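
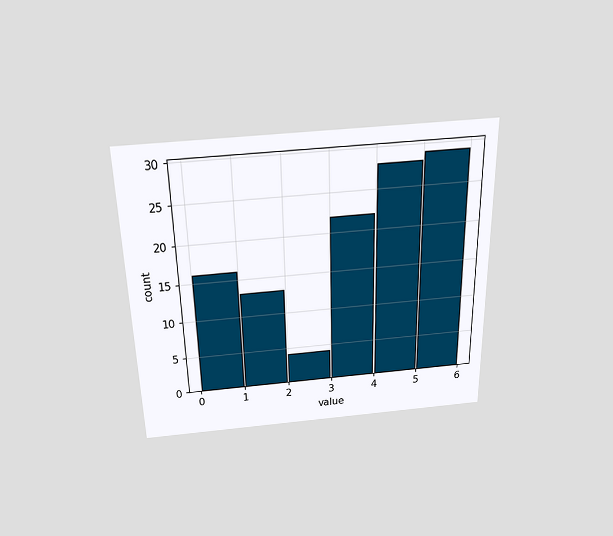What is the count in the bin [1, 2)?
The chart is viewed slightly from above. The [1, 2) bin has height 13.

13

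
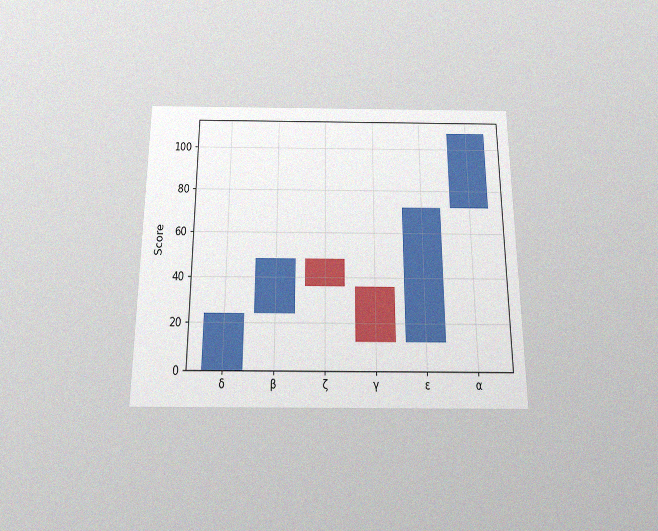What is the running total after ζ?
36

The chart is viewed slightly from below, with some photo noise. After ζ the running total reaches 36.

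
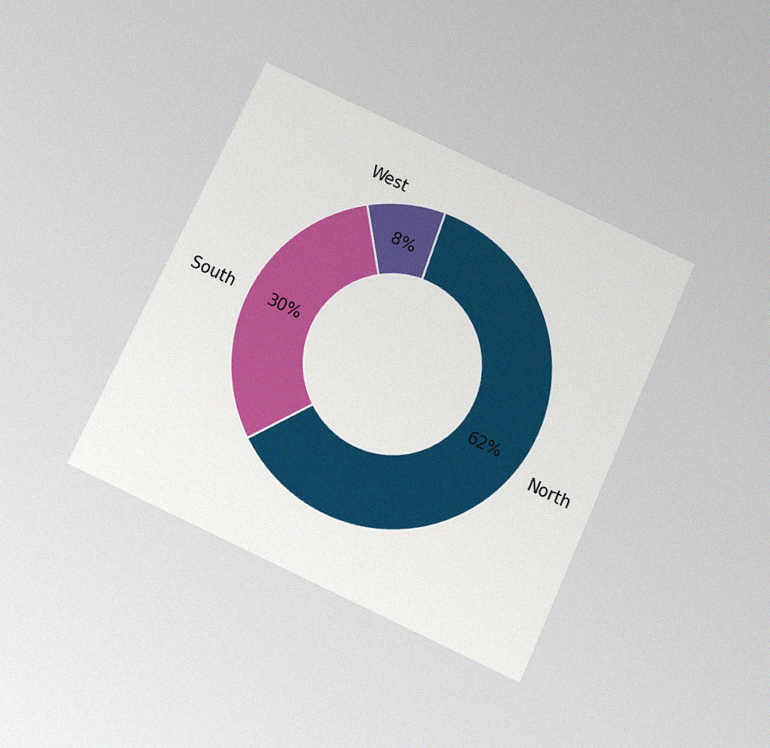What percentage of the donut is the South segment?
The chart is tilted about 25° clockwise and viewed slightly from below, with some photo noise. The South segment takes up 30% of the ring.

30%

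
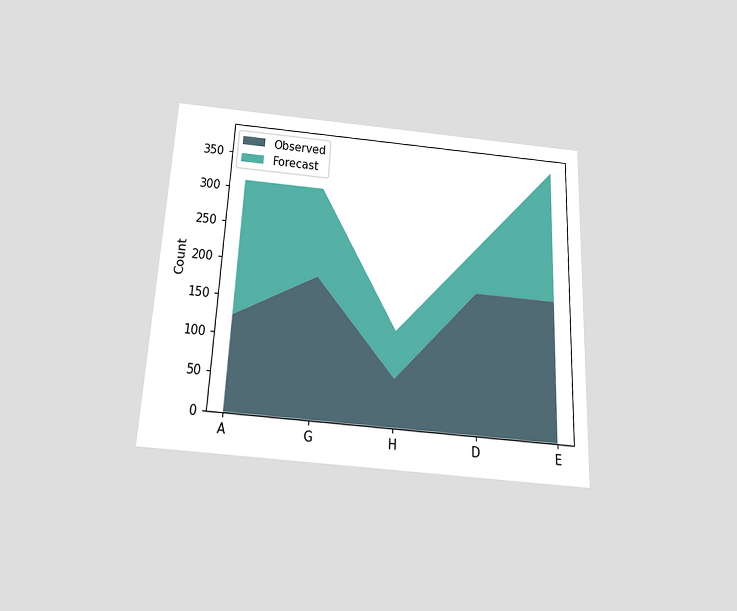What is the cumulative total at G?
310

The chart is tilted about 3° clockwise and viewed slightly from below. The stacked total at G reaches 310.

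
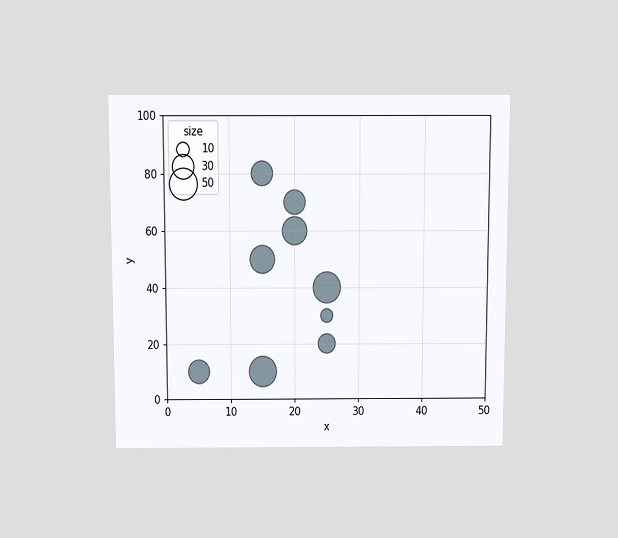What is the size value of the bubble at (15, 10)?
50

The chart is viewed slightly from above. Matching the bubble at (15, 10) against the size legend gives 50.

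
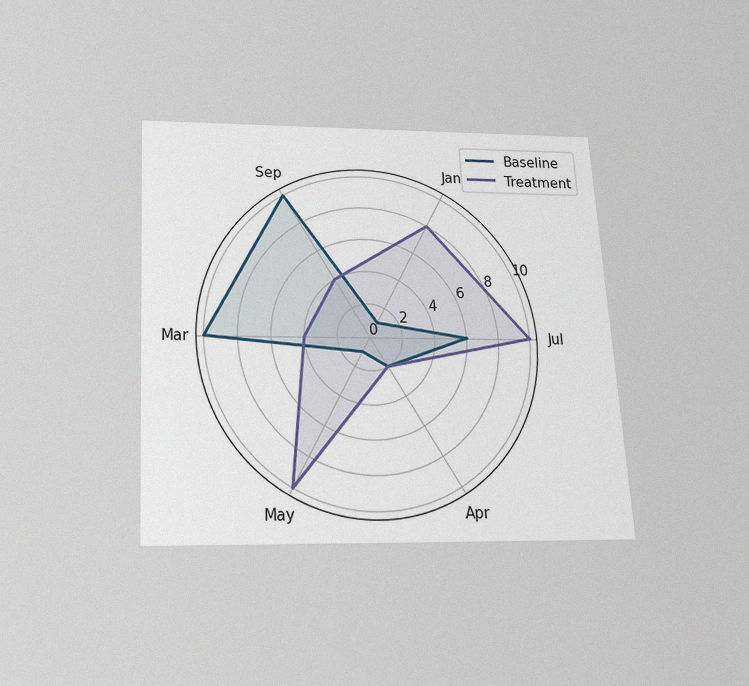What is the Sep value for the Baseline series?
The chart is tilted about 3° counter-clockwise and viewed slightly from below, with some photo noise. On the Sep axis, Baseline reaches 10.

10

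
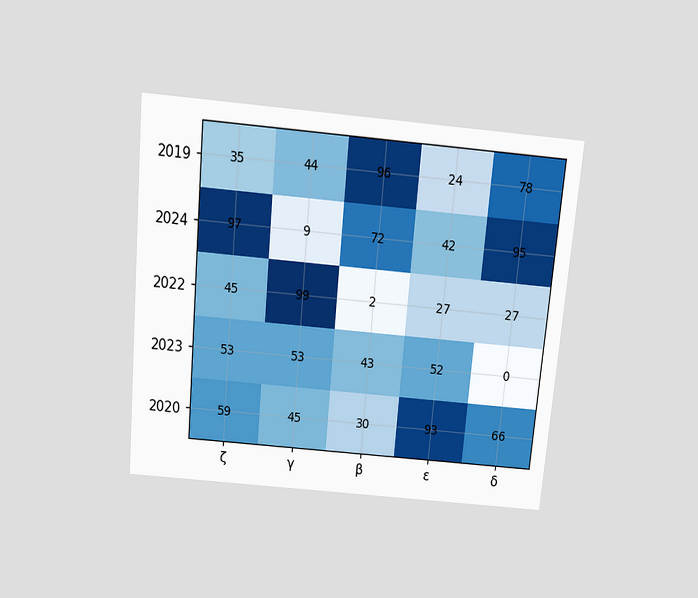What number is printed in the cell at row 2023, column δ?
0

The chart is tilted about 5° clockwise and viewed slightly from above. The (2023, δ) cell reads 0.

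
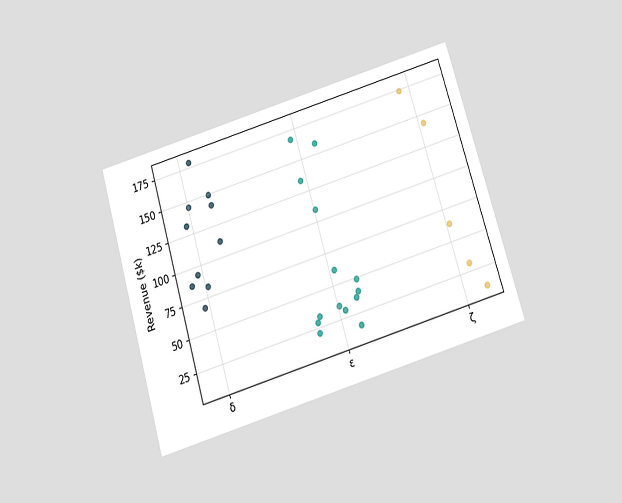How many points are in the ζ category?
The chart is tilted about 17° counter-clockwise and viewed slightly from below. Counting the markers in the ζ column gives 5.

5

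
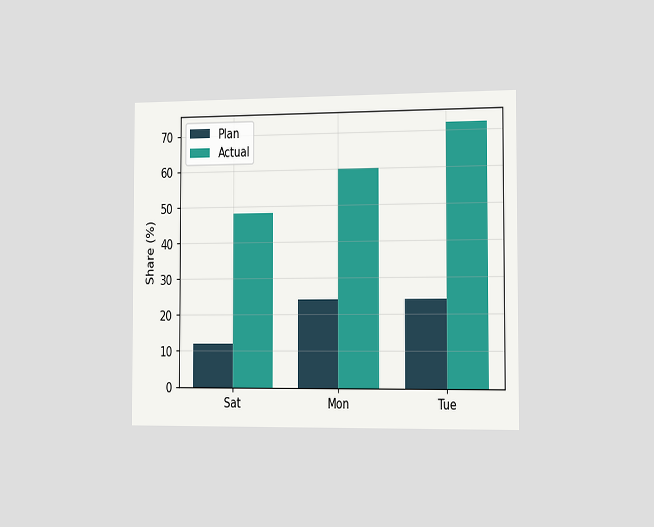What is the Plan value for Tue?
The chart is viewed slightly from the right. The Plan bar at Tue reaches 24% on the y-axis.

24%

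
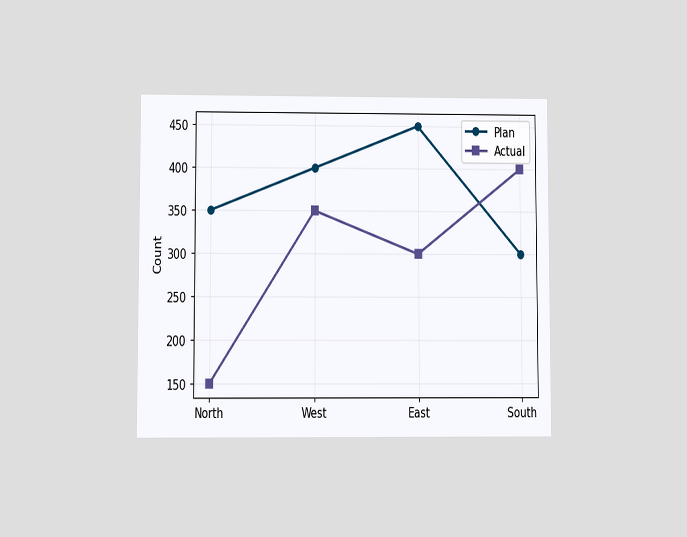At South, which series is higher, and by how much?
The chart is viewed at a slight angle. At South, Actual sits above the other line by 100.

Actual, by 100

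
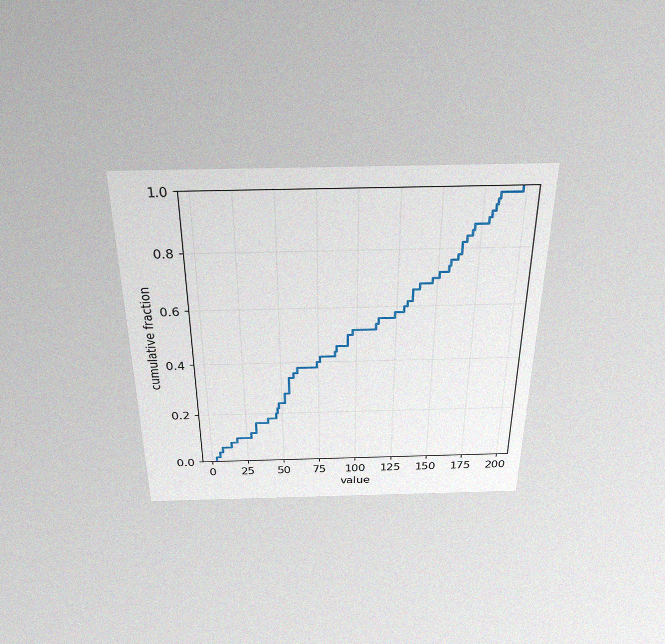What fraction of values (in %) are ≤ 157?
The chart is viewed slightly from above, with some photo noise. At x=157 the ECDF step is at 74%.

74%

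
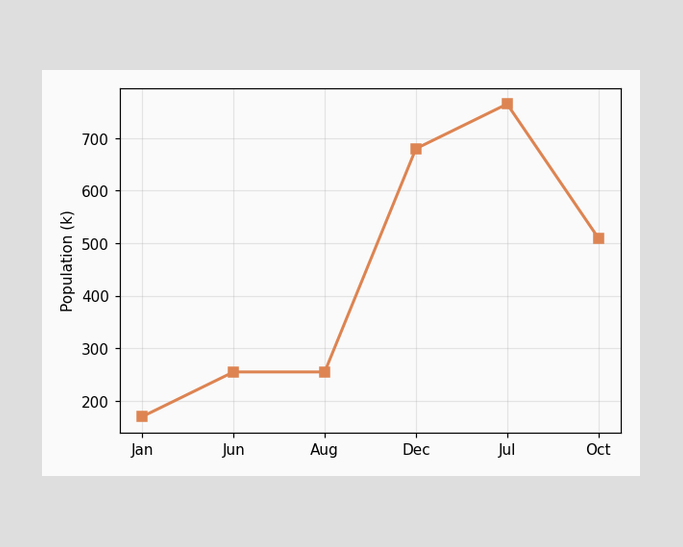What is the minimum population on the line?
The lowest point is at Jan, and reading across to the y-axis gives 170k.

170k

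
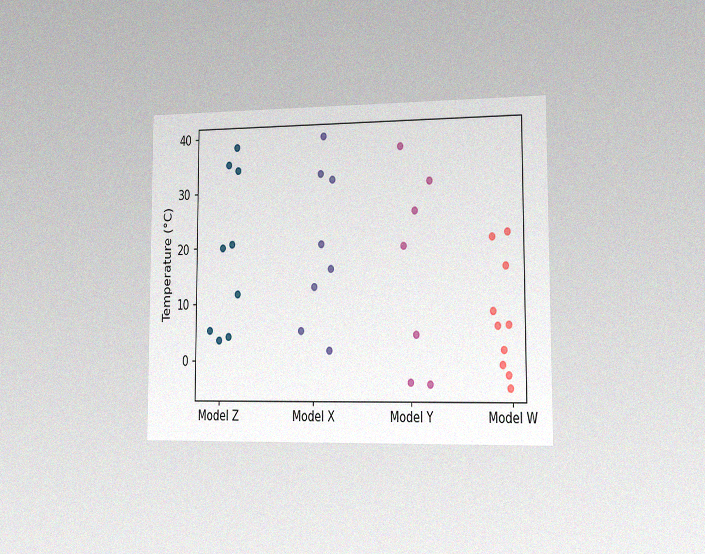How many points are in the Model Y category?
7

The chart is viewed slightly from the right, with some photo noise. Counting the markers in the Model Y column gives 7.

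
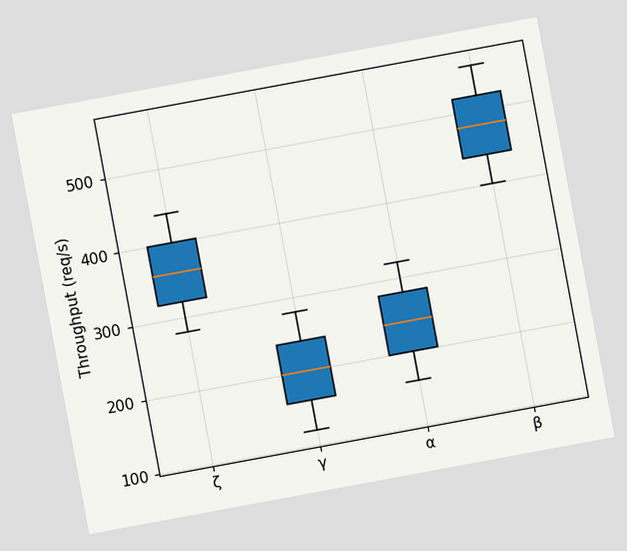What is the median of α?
240req/s

The chart is tilted about 10° counter-clockwise. The median line in the α box sits at 240req/s.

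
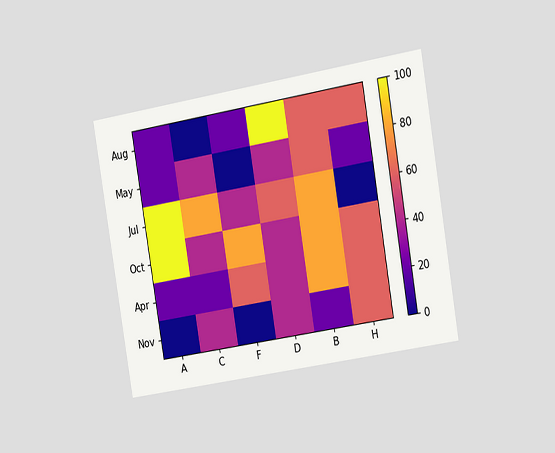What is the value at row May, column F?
The chart is tilted about 10° counter-clockwise and viewed slightly from the right. Matching cell (May, F) against the colorbar gives 0.

0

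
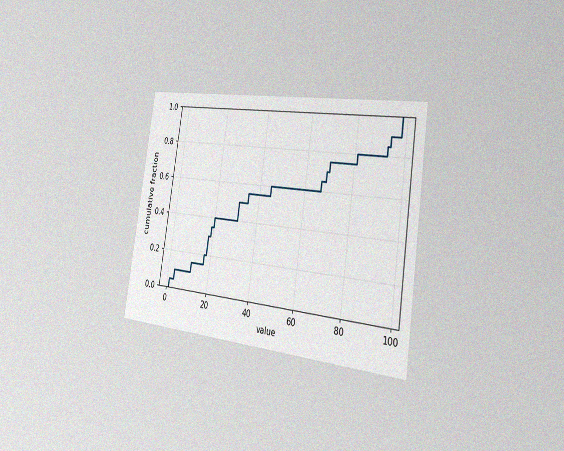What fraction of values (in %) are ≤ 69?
The chart is tilted about 8° clockwise and viewed slightly from the right, with some photo noise. At x=69 the ECDF step is at 70%.

70%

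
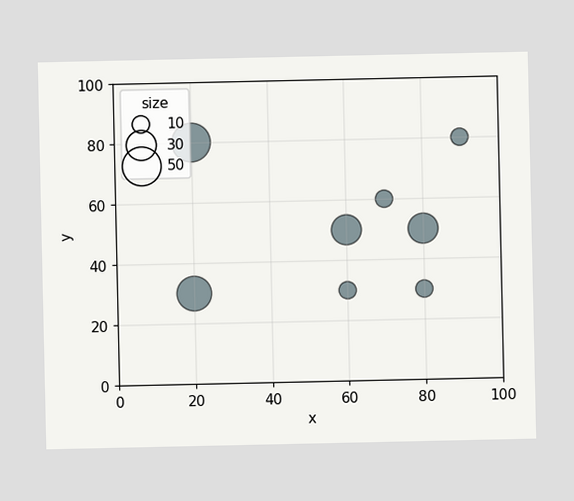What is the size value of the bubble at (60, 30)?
Matching the bubble at (60, 30) against the size legend gives 10.

10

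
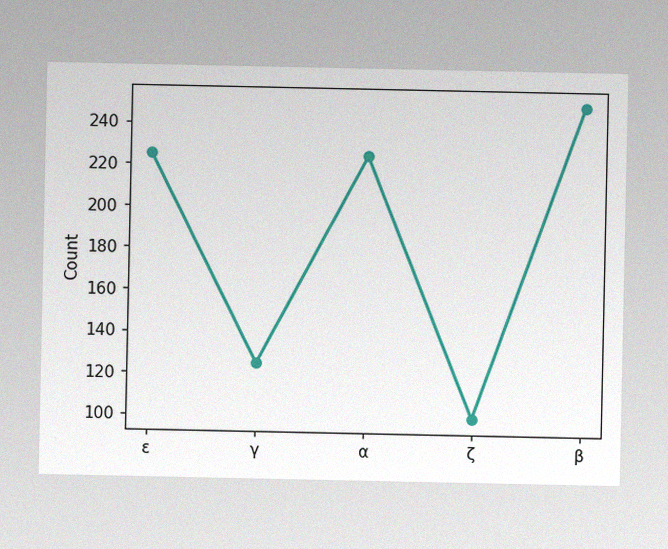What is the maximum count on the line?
250

The image has some photo noise and uneven lighting. The highest point is at β, and reading across to the y-axis gives 250.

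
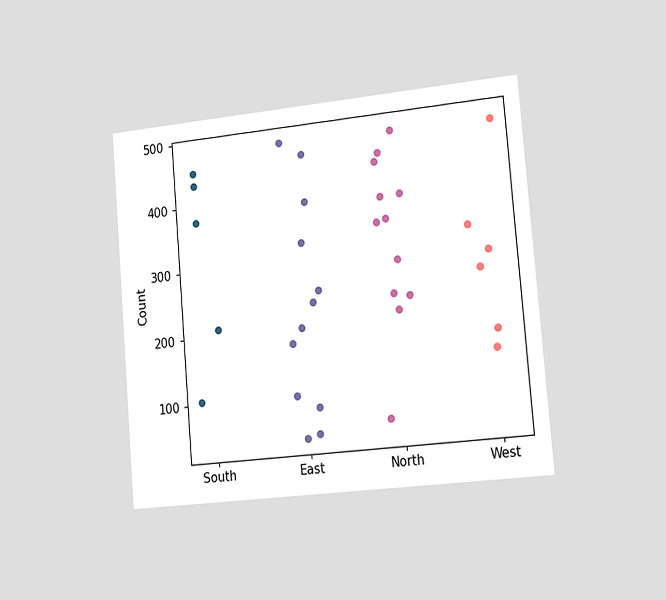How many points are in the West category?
The chart is tilted about 5° counter-clockwise and viewed slightly from the right. Counting the markers in the West column gives 6.

6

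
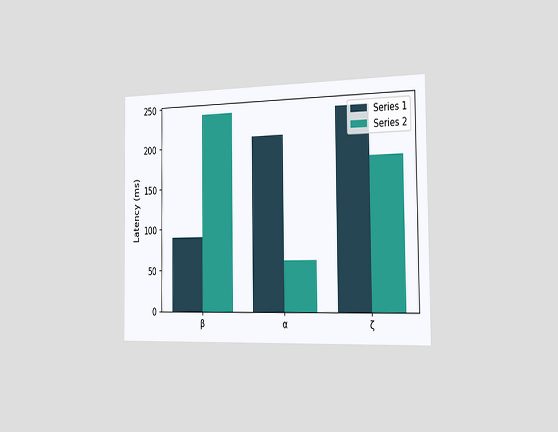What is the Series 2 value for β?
240ms

The chart is viewed slightly from the right. The Series 2 bar at β reaches 240ms on the y-axis.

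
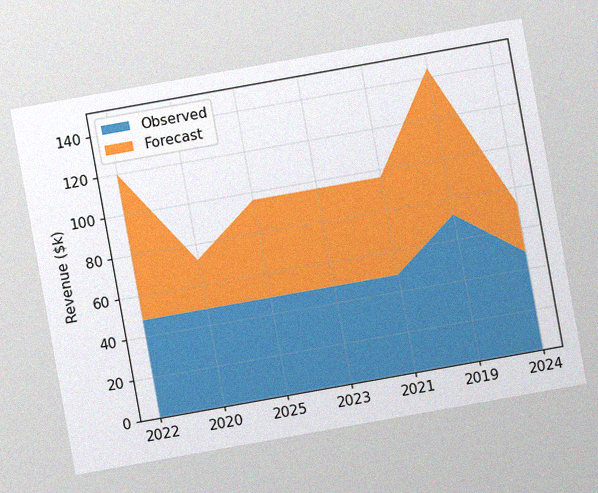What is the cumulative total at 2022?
The chart is tilted about 10° counter-clockwise, with some photo noise. The stacked total at 2022 reaches $120k.

$120k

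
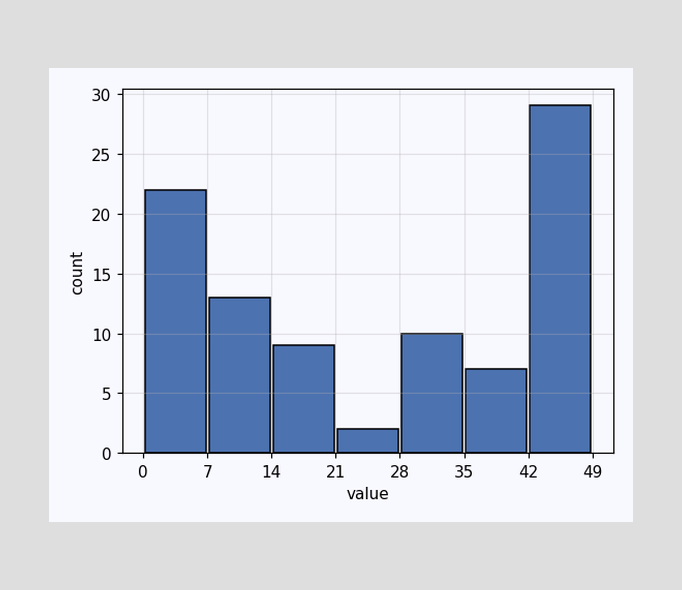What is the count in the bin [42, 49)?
The [42, 49) bin has height 29.

29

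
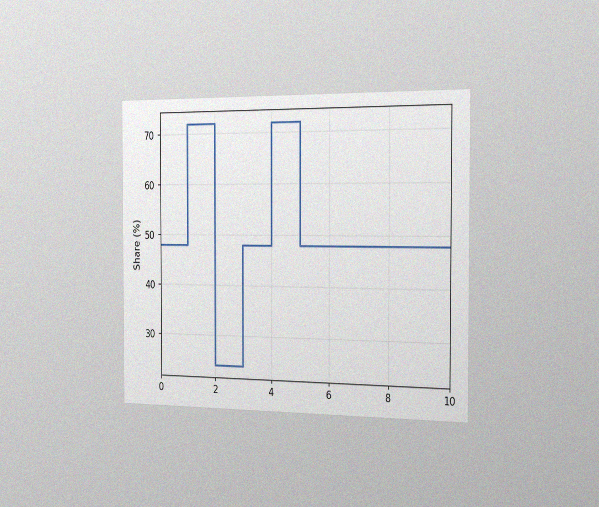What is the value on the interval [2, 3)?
The chart is viewed slightly from the right, with some photo noise. On [2, 3) the step sits at 24%.

24%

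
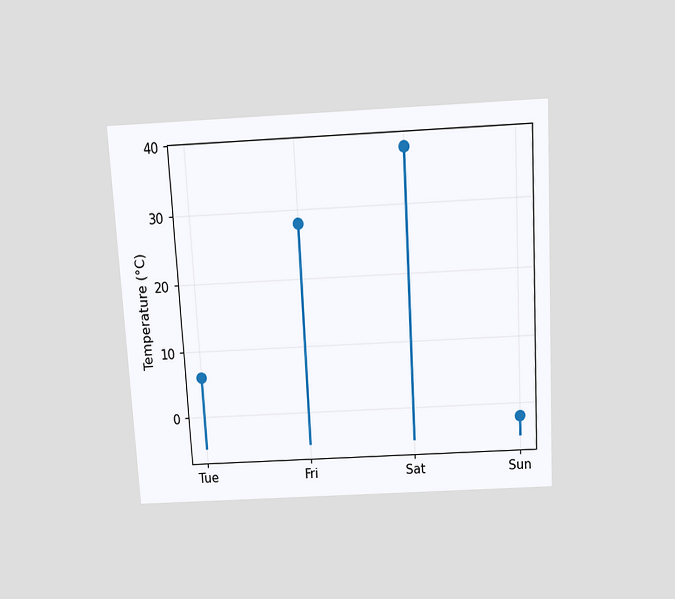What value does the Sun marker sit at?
The chart is tilted about 3° counter-clockwise and viewed slightly from above. The Sun marker sits at -2°C.

-2°C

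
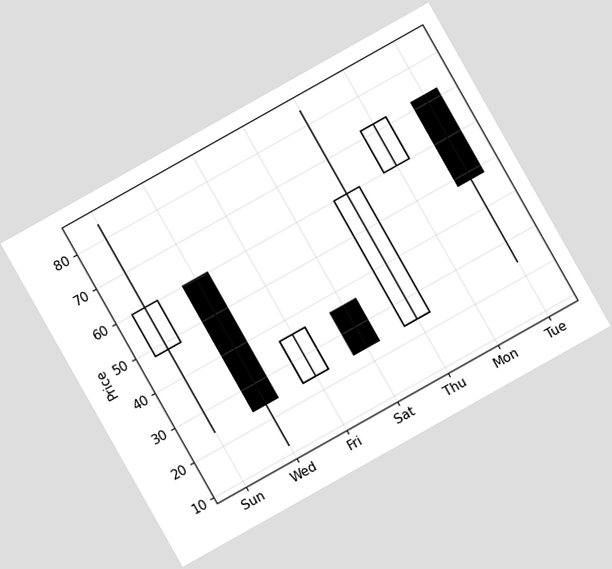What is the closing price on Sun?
The chart is tilted about 29° counter-clockwise. The Sun candle closes at 60.

60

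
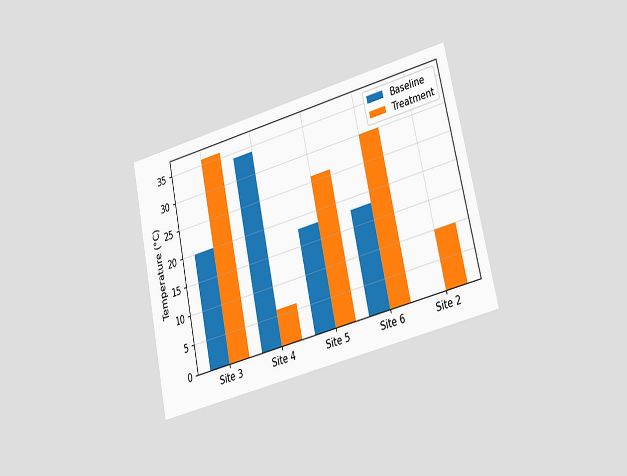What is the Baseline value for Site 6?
The chart is tilted about 12° counter-clockwise and viewed slightly from the right. The Baseline bar at Site 6 reaches 18°C on the y-axis.

18°C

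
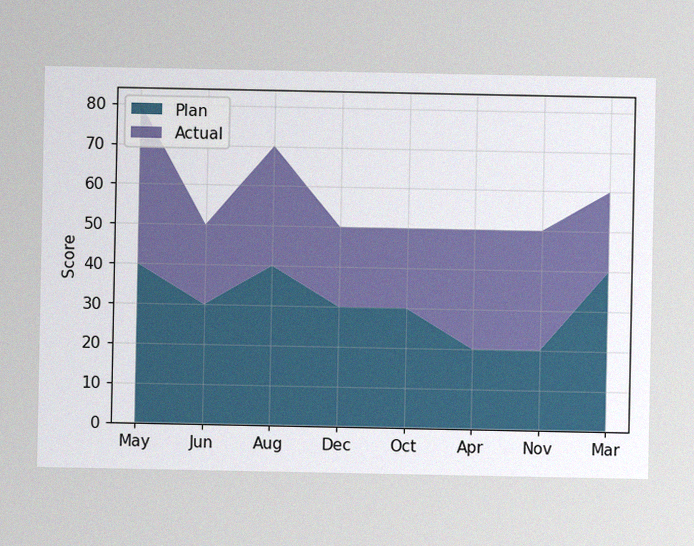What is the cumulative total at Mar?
The image has some photo noise and uneven lighting. The stacked total at Mar reaches 60.

60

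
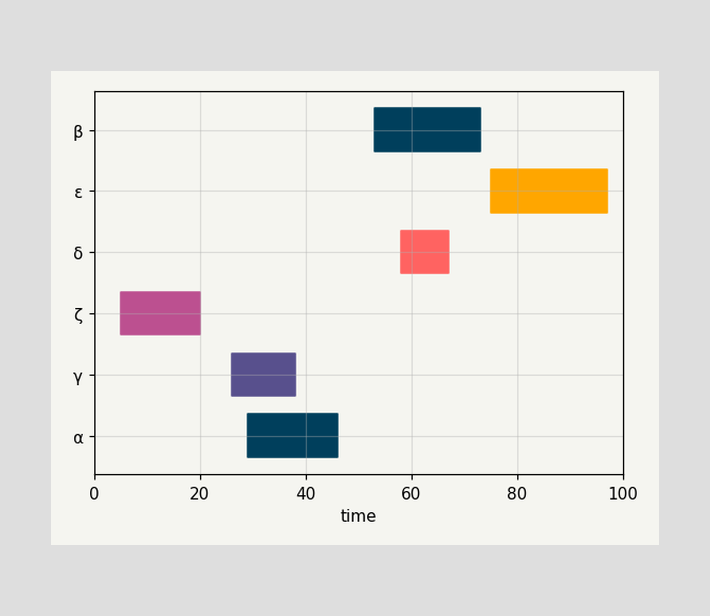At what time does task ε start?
75

The ε bar begins at t=75.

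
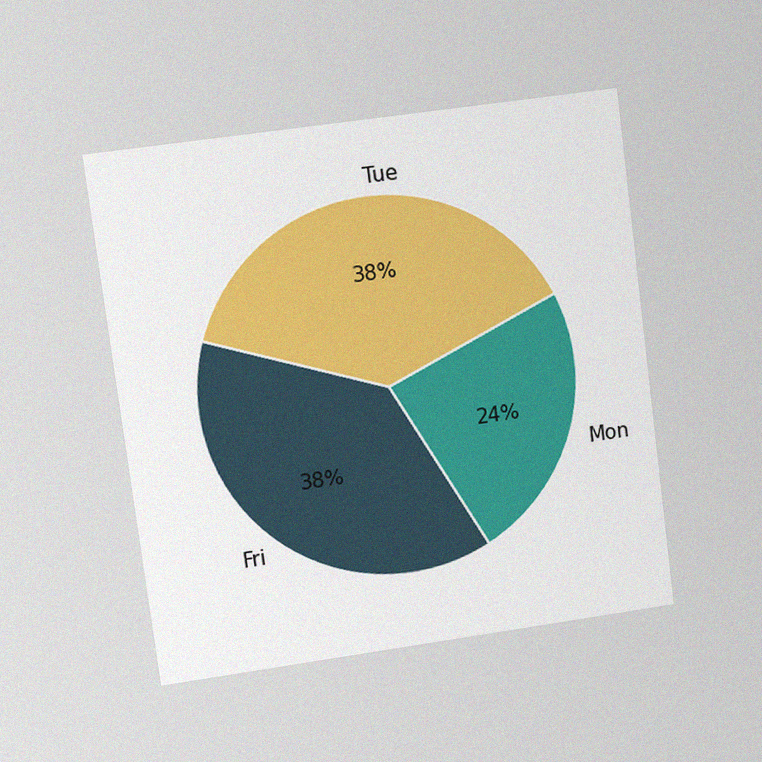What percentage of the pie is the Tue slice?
The chart is tilted about 7° counter-clockwise and viewed at a slight angle, with some photo noise. The Tue slice takes up 38% of the pie.

38%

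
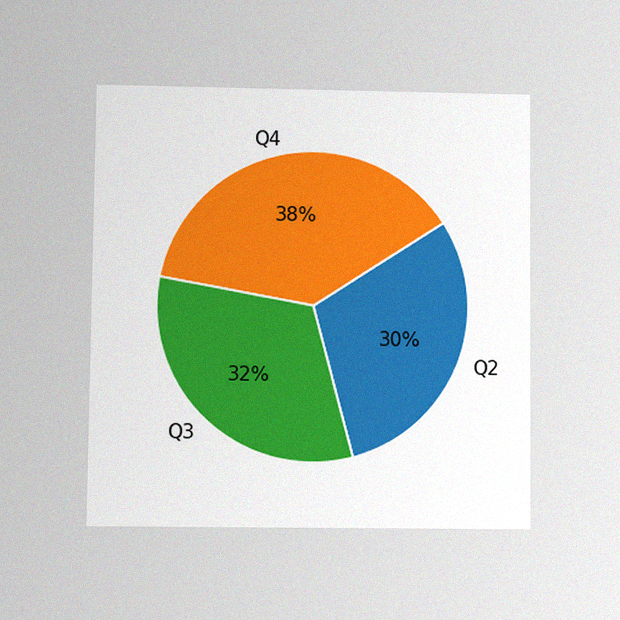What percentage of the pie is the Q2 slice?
30%

The chart is viewed at a slight angle, with some photo noise. The Q2 slice takes up 30% of the pie.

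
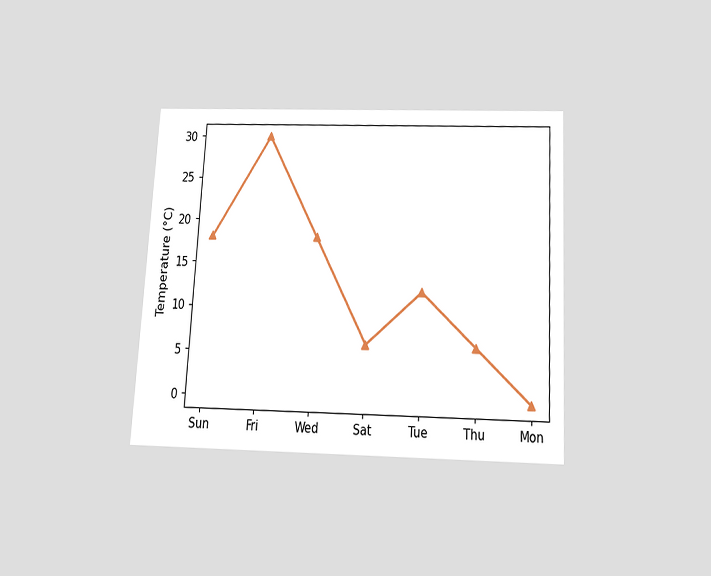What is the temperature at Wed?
The chart is tilted about 3° clockwise and viewed slightly from below. At Wed, the line is at 18°C.

18°C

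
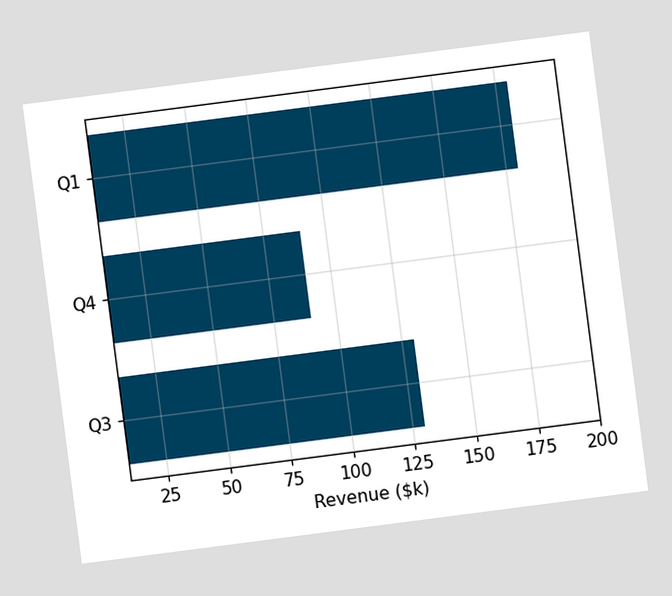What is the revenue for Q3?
The chart is tilted about 7° counter-clockwise. Reading along the chart's x-axis, the Q3 bar reaches $130k.

$130k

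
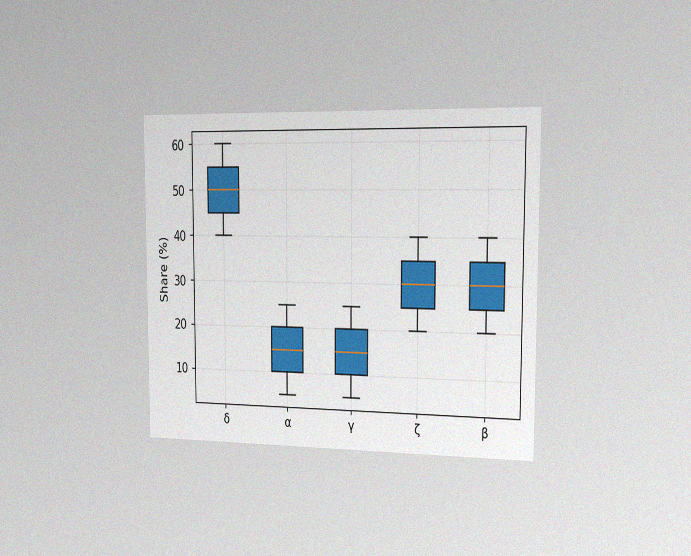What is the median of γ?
15%

The chart is viewed slightly from the right, with some photo noise. The median line in the γ box sits at 15%.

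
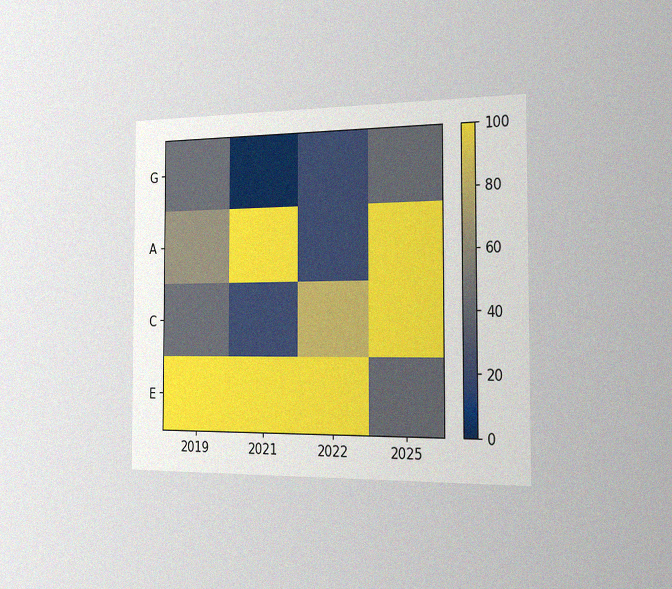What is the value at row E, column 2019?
100

The chart is viewed slightly from the right, with some photo noise. Matching cell (E, 2019) against the colorbar gives 100.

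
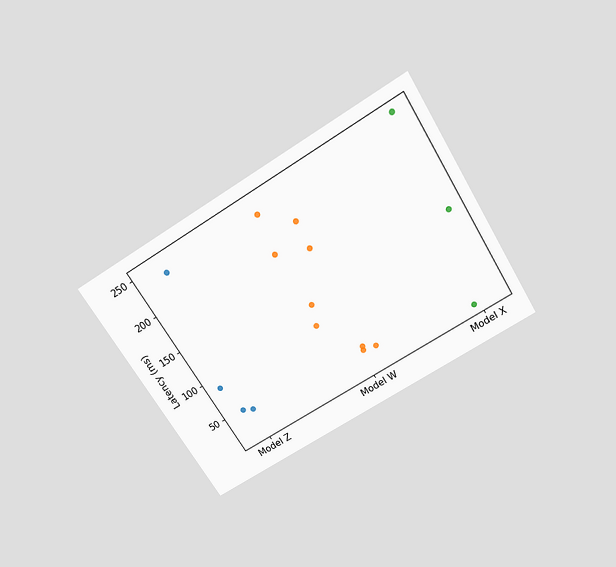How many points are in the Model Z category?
4

The chart is tilted about 32° counter-clockwise and viewed slightly from above. Counting the markers in the Model Z column gives 4.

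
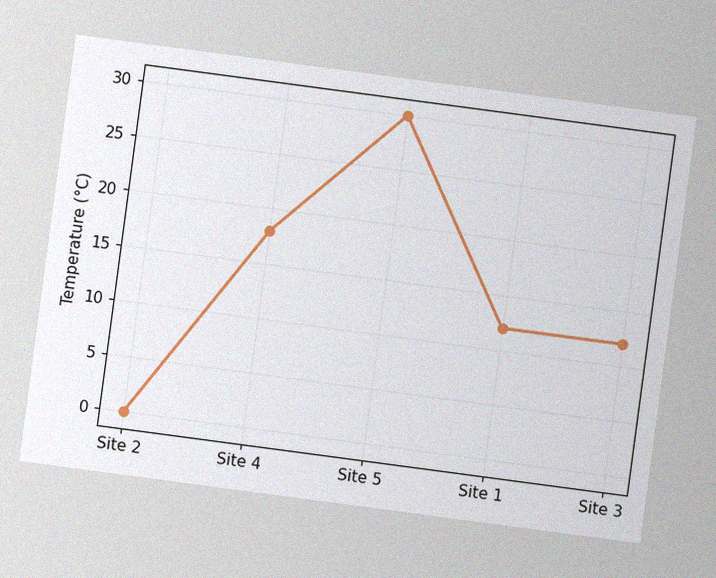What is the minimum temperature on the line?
0°C

The chart is tilted about 8° clockwise, with some photo noise. The lowest point is at Site 2, and reading across to the y-axis gives 0°C.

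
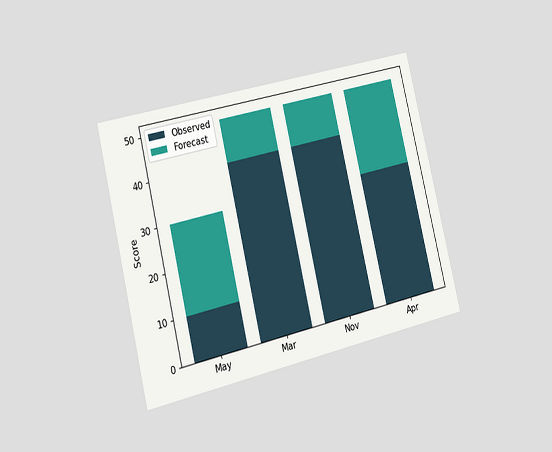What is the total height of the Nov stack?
The chart is tilted about 13° counter-clockwise and viewed slightly from the left. The Nov stack's top reaches 50 on the y-axis.

50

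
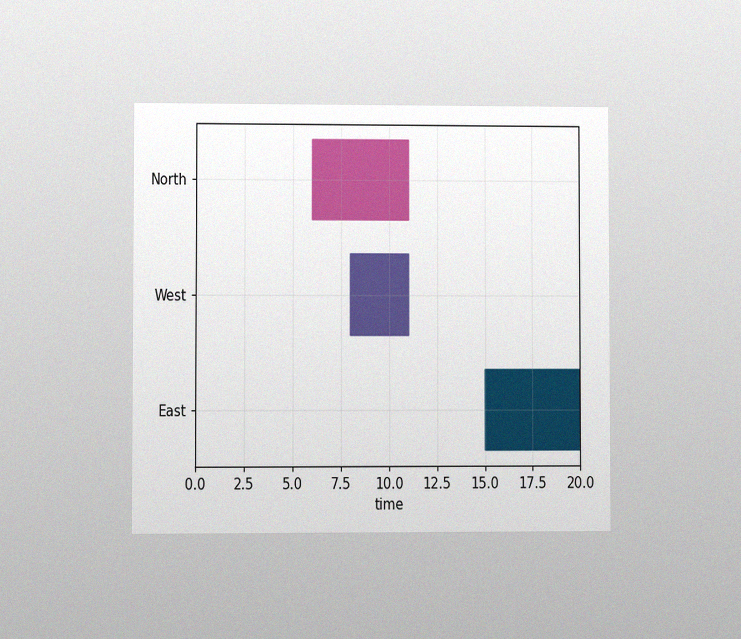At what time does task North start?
6

The chart is viewed at a slight angle, with some photo noise. The North bar begins at t=6.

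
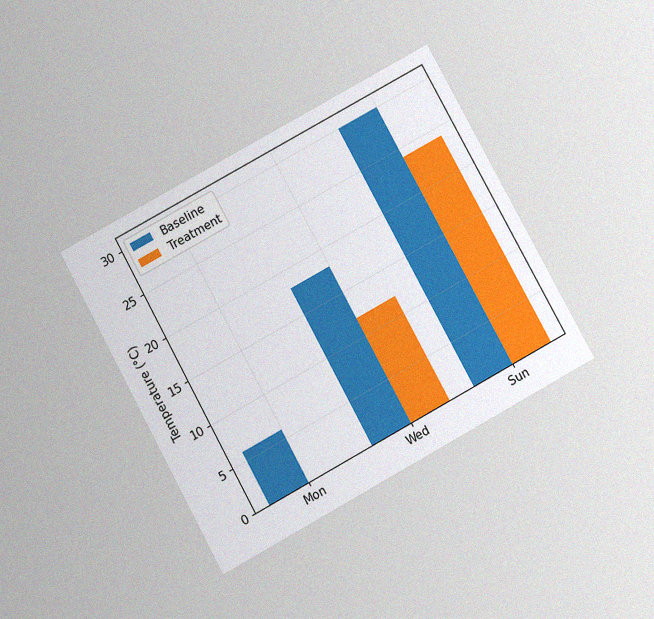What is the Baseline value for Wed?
18°C

The chart is tilted about 29° counter-clockwise and viewed slightly from below, with some photo noise. The Baseline bar at Wed reaches 18°C on the y-axis.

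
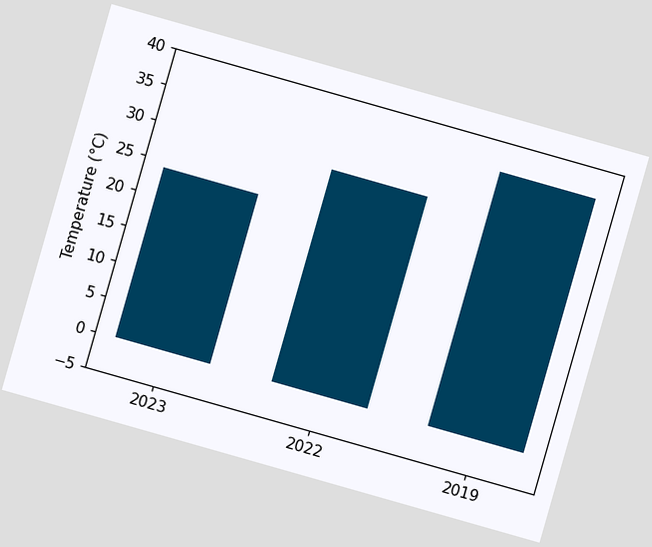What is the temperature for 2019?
The chart is tilted about 16° clockwise. Reading along the chart's y-axis, the 2019 bar reaches 36°C.

36°C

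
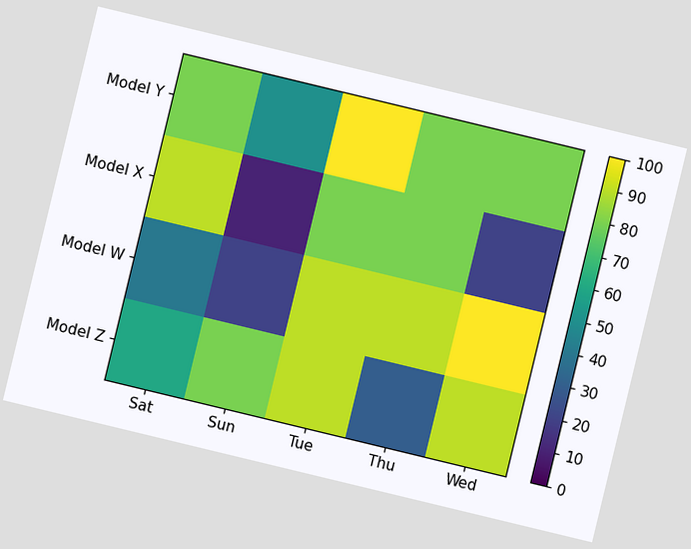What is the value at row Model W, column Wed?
The chart is tilted about 14° clockwise. Matching cell (Model W, Wed) against the colorbar gives 100.

100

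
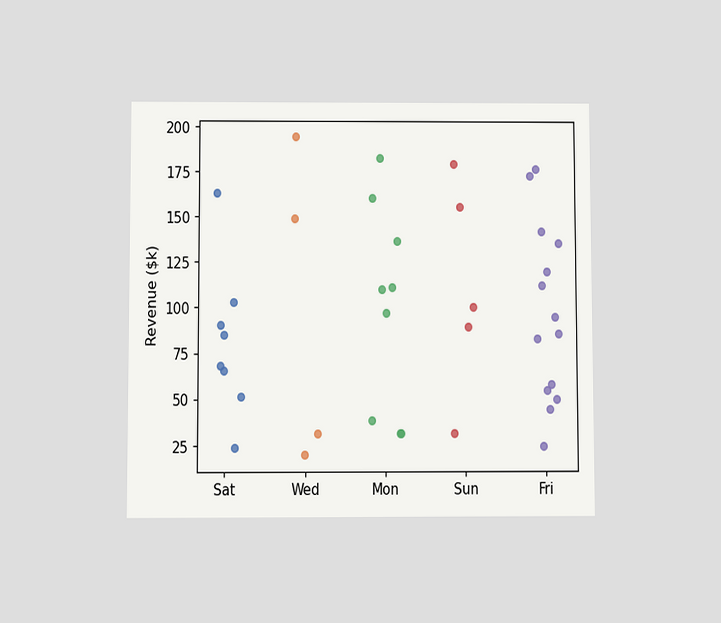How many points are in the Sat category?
8

The chart is viewed at a slight angle. Counting the markers in the Sat column gives 8.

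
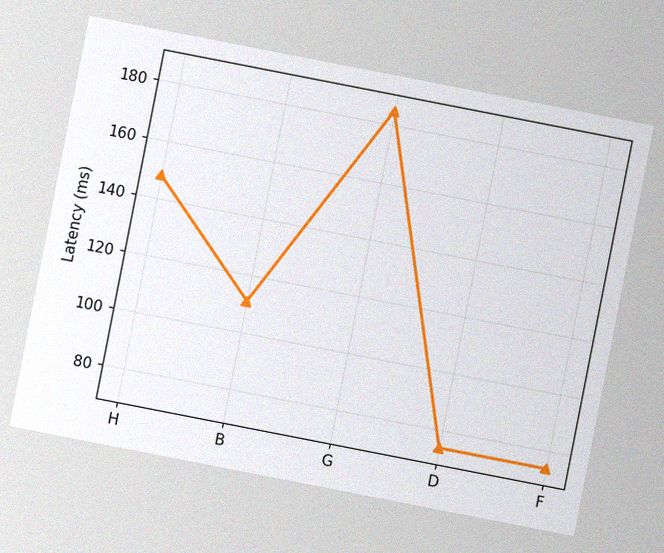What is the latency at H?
148ms

The chart is tilted about 11° clockwise, with some photo noise. At H, the line is at 148ms.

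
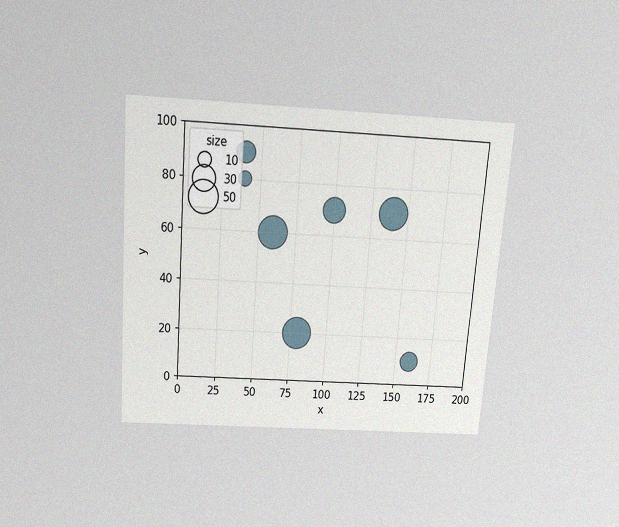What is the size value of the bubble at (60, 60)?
50

The chart is tilted about 4° clockwise and viewed slightly from above, with some photo noise. Matching the bubble at (60, 60) against the size legend gives 50.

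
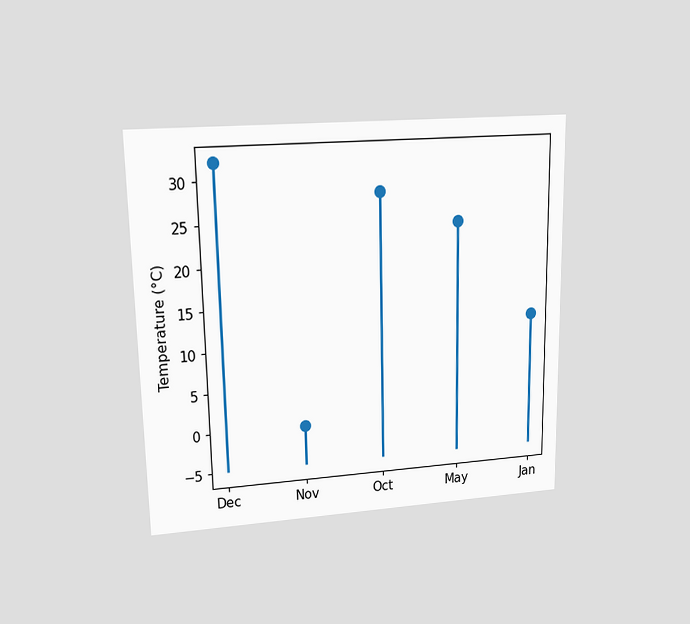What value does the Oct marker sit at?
The chart is viewed at a slight angle. The Oct marker sits at 28°C.

28°C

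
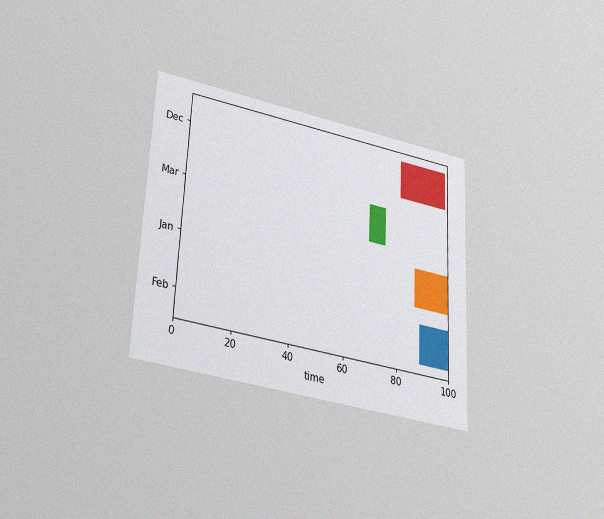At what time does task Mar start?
The chart is tilted about 3° clockwise and viewed slightly from below, with some photo noise. The Mar bar begins at t=69.

69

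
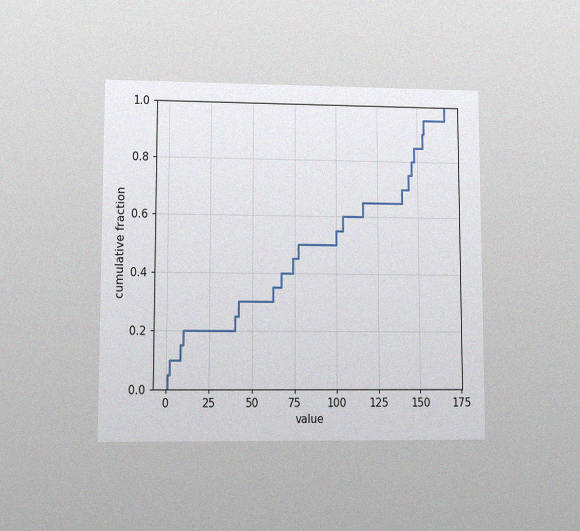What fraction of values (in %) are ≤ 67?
The chart is viewed at a slight angle, with some photo noise. At x=67 the ECDF step is at 40%.

40%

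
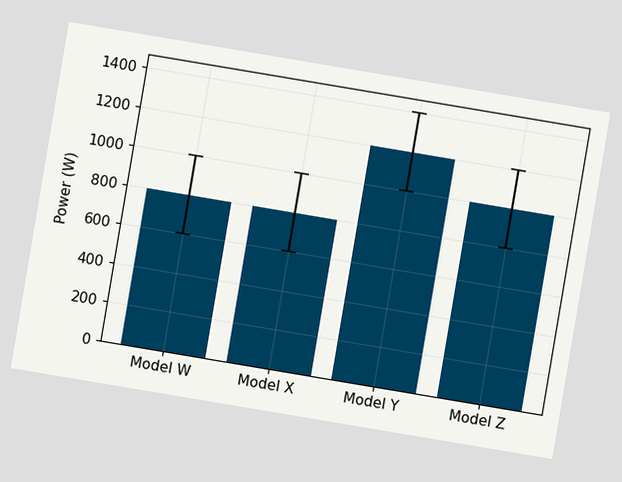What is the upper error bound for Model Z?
The chart is tilted about 10° clockwise. The Model Z bar's upper whisker reaches 1200W.

1200W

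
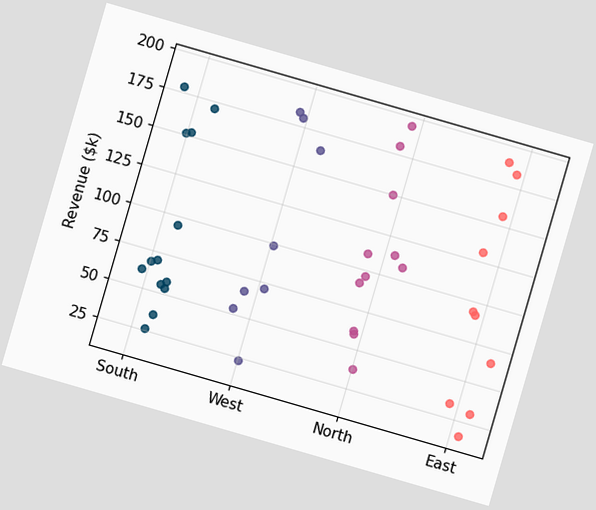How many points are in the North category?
The chart is tilted about 16° clockwise. Counting the markers in the North column gives 11.

11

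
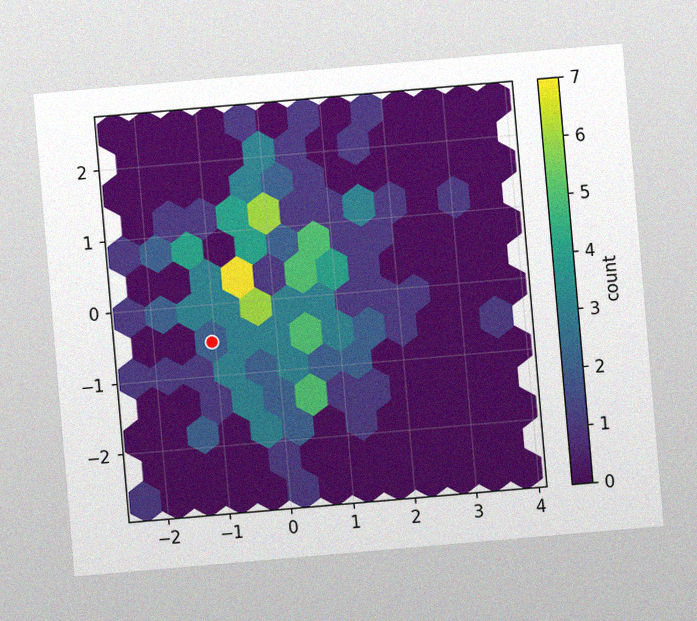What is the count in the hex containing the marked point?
2

The chart is tilted about 5° counter-clockwise, with some photo noise. The marked hex reads 2 on the colorbar.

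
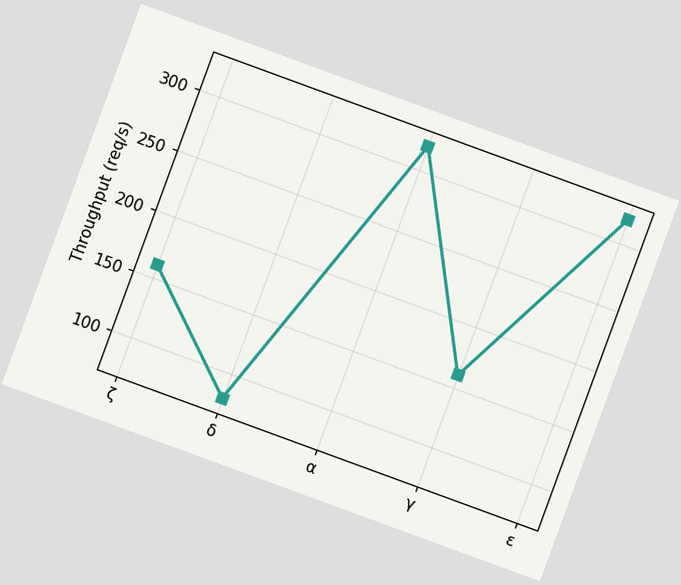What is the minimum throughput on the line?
The chart is tilted about 20° clockwise. The lowest point is at δ, and reading across to the y-axis gives 80req/s.

80req/s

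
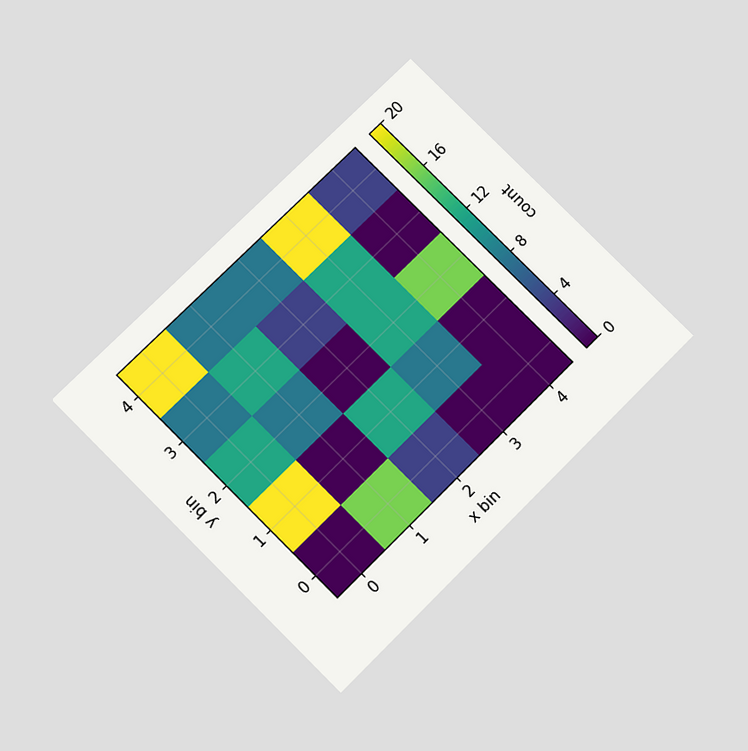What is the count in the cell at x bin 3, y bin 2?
12

The chart is tilted about 45° counter-clockwise and viewed slightly from below. Matching the cell (3, 2) against the colorbar gives 12.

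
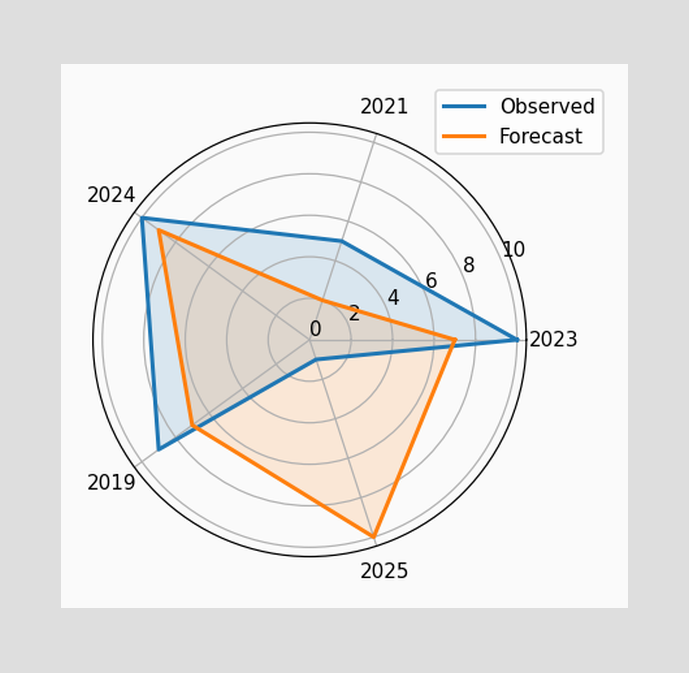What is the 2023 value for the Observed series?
On the 2023 axis, Observed reaches 10.

10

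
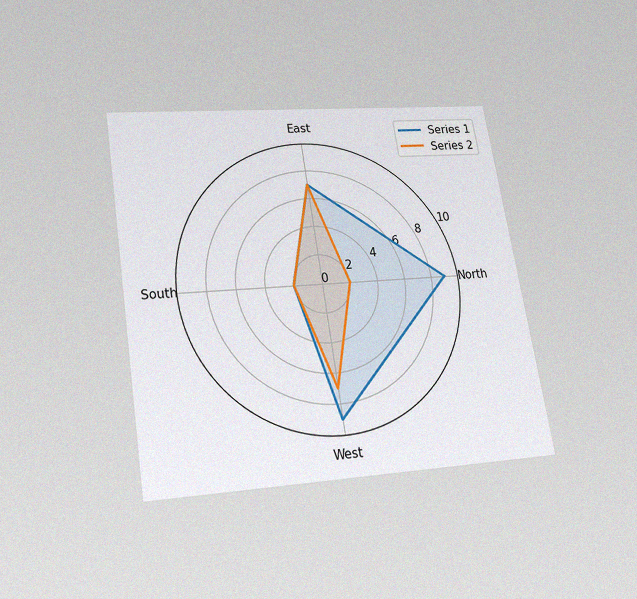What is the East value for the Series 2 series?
7

The chart is tilted about 9° counter-clockwise and viewed slightly from below, with some photo noise. On the East axis, Series 2 reaches 7.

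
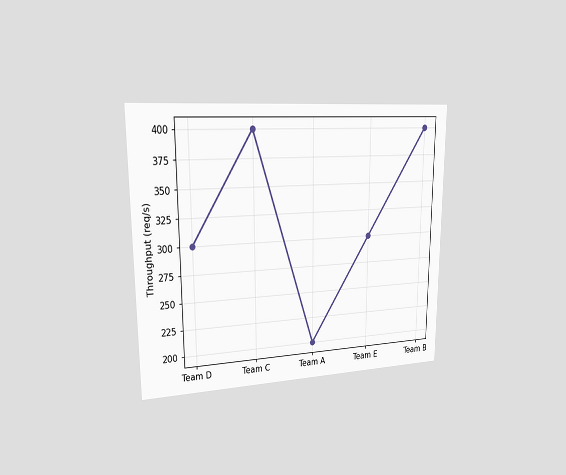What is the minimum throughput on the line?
The chart is viewed slightly from the left. The lowest point is at Team A, and reading across to the y-axis gives 200req/s.

200req/s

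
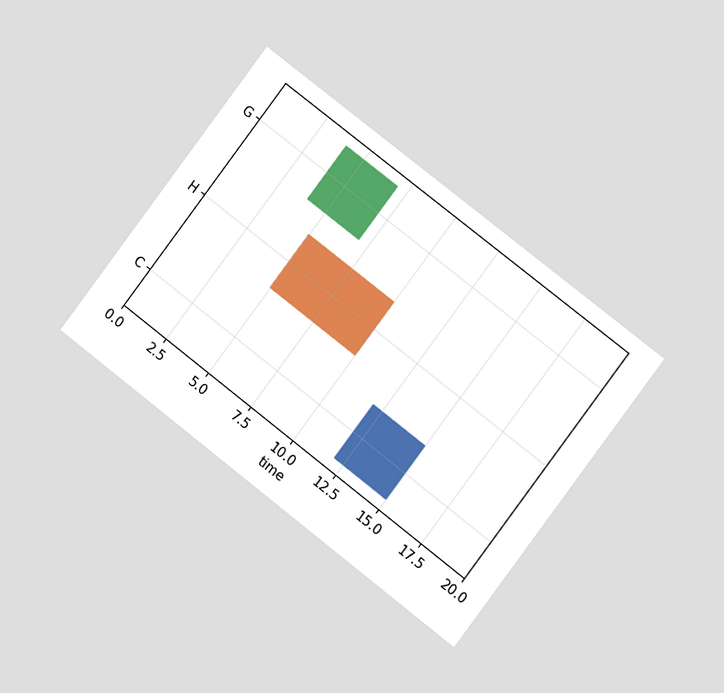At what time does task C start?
12

The chart is tilted about 37° clockwise and viewed at a slight angle. The C bar begins at t=12.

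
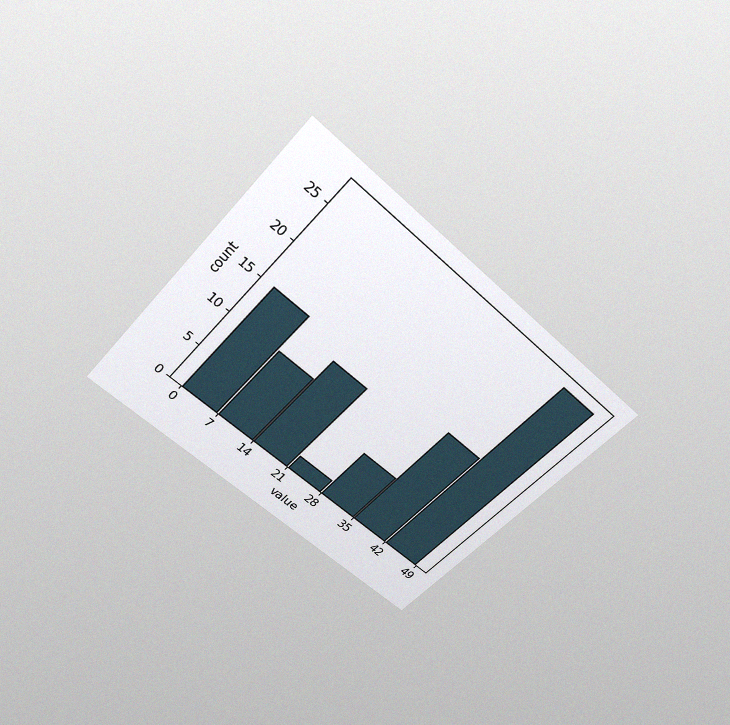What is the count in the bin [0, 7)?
The chart is tilted about 42° clockwise and viewed slightly from above, with some photo noise. The [0, 7) bin has height 15.

15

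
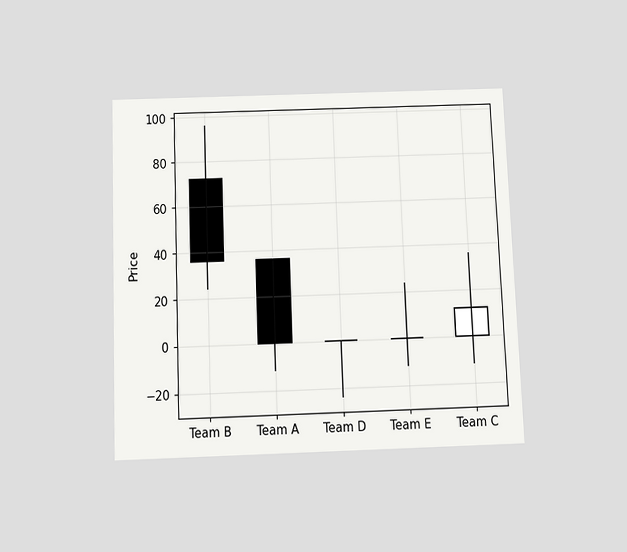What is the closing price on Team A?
The chart is tilted about 2° counter-clockwise and viewed slightly from below. The Team A candle closes at 0.

0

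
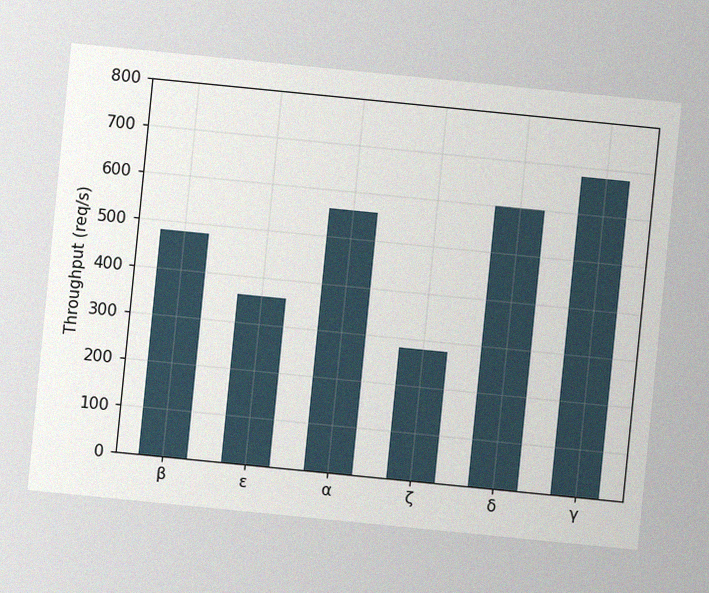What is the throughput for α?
The chart is tilted about 6° clockwise, with some photo noise. Reading along the chart's y-axis, the α bar reaches 560req/s.

560req/s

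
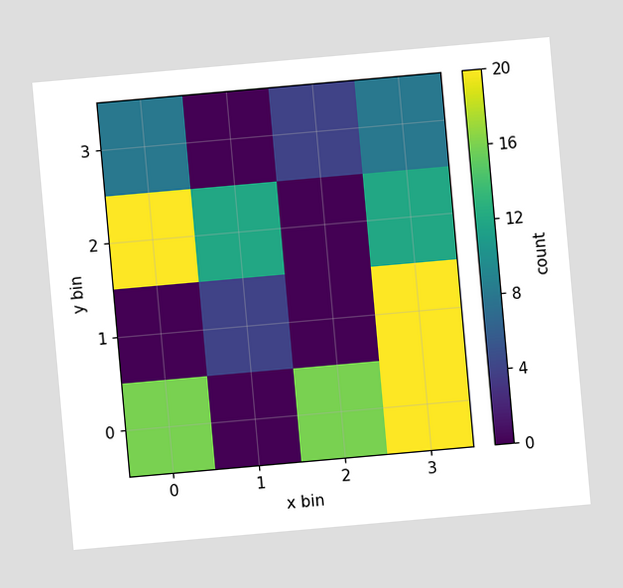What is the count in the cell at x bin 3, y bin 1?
20

The chart is tilted about 5° counter-clockwise. Matching the cell (3, 1) against the colorbar gives 20.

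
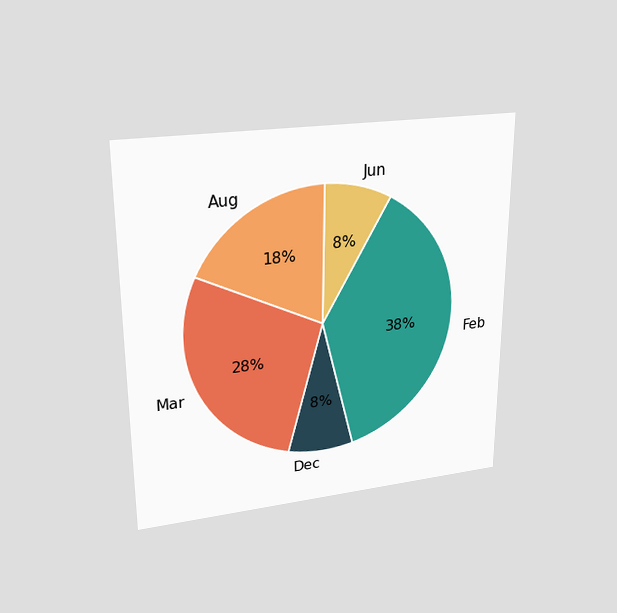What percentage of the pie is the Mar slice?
The chart is viewed slightly from above. The Mar slice takes up 28% of the pie.

28%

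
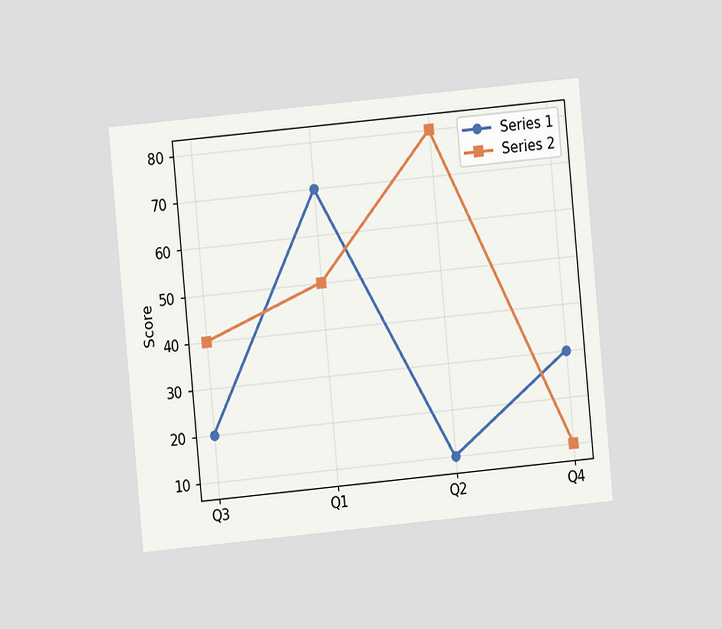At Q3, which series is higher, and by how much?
Series 2, by 20

The chart is tilted about 5° counter-clockwise and viewed at a slight angle. At Q3, Series 2 sits above the other line by 20.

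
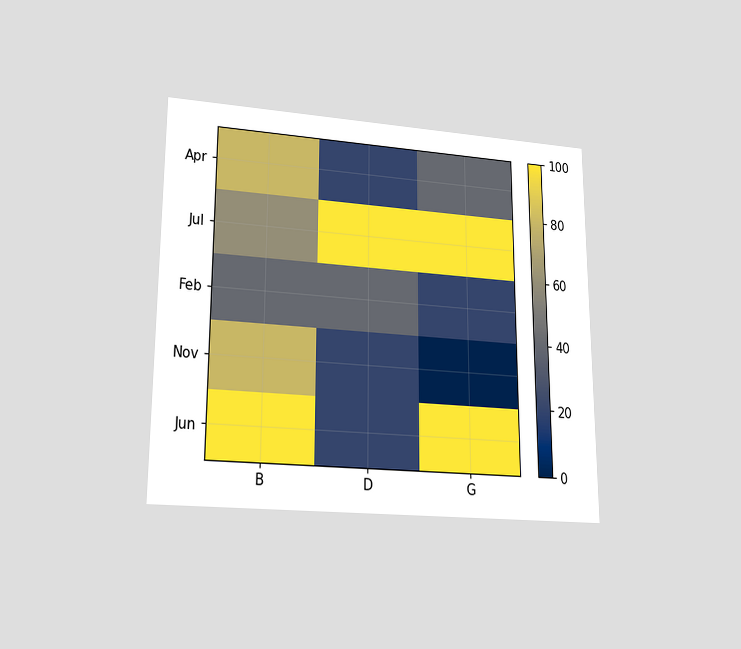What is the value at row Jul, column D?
The chart is viewed at a slight angle. Matching cell (Jul, D) against the colorbar gives 100.

100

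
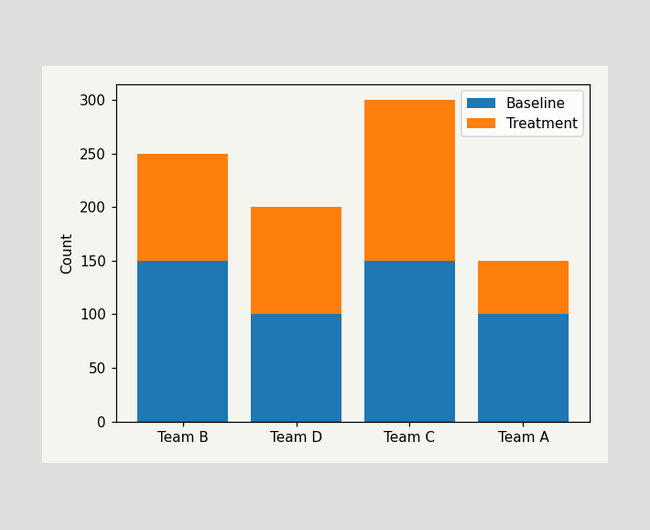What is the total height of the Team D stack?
The Team D stack's top reaches 200 on the y-axis.

200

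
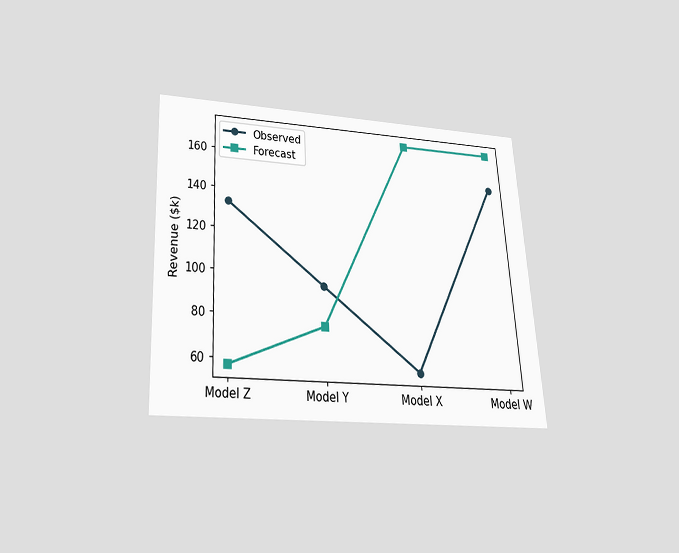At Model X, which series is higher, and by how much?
The chart is tilted about 3° counter-clockwise and viewed slightly from below. At Model X, Forecast sits above the other line by $114k.

Forecast, by $114k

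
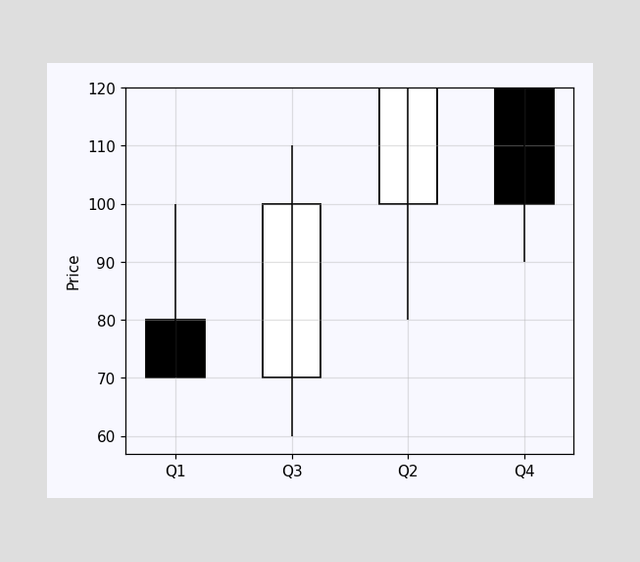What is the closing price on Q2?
The Q2 candle closes at 120.

120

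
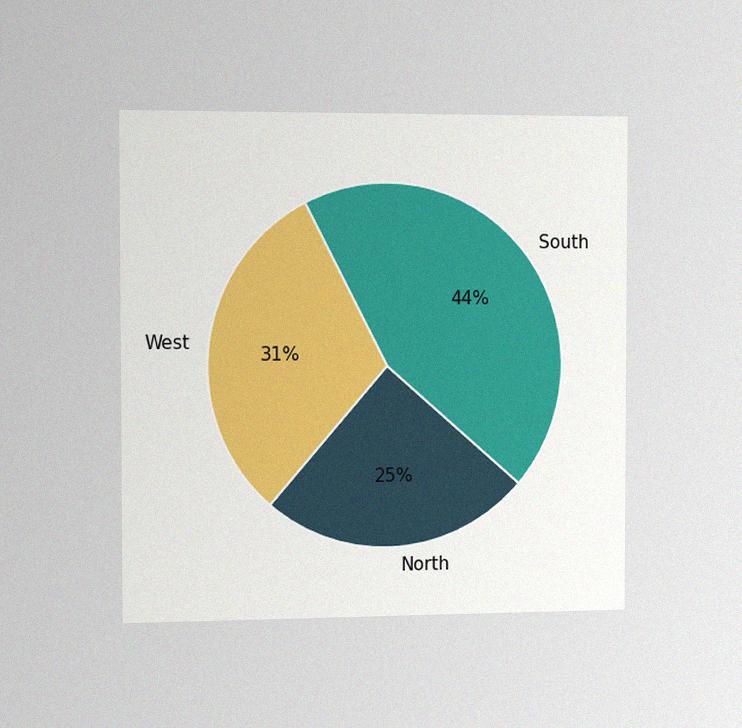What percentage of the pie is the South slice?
The chart is viewed slightly from the left, with some photo noise. The South slice takes up 44% of the pie.

44%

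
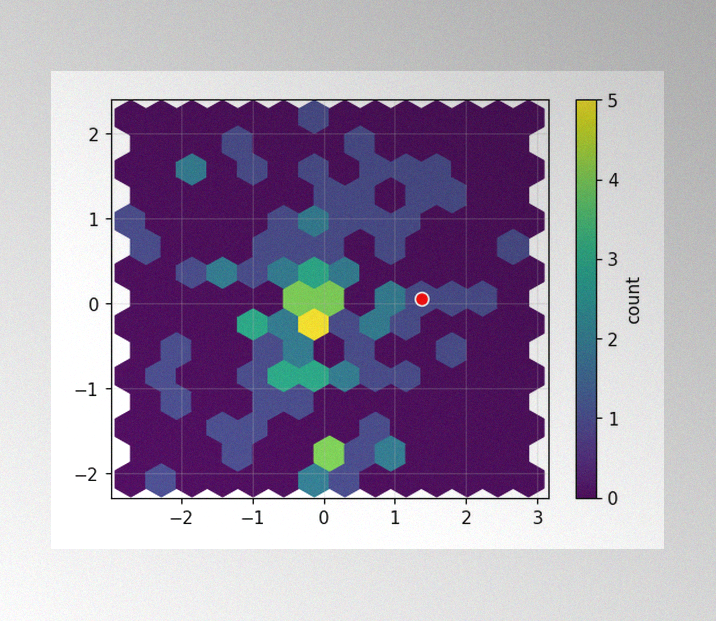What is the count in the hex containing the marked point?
1

The image has some photo noise and uneven lighting. The marked hex reads 1 on the colorbar.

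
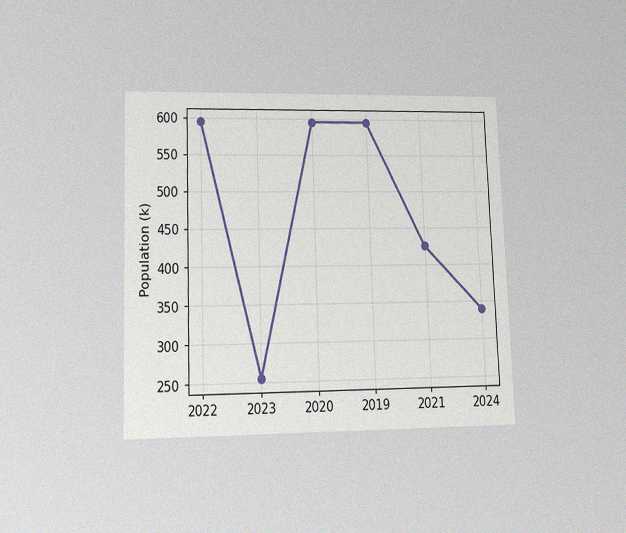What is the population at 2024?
340k

The chart is viewed at a slight angle, with some photo noise. At 2024, the line is at 340k.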